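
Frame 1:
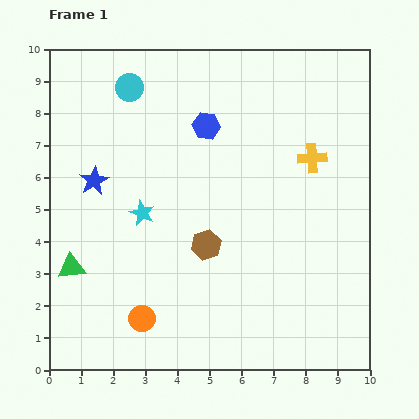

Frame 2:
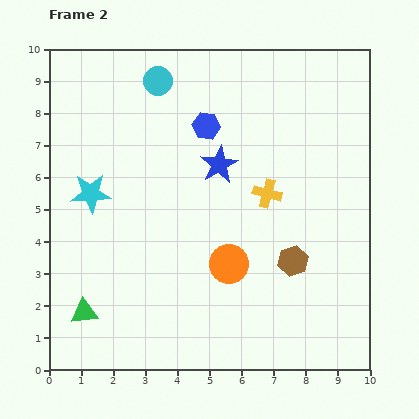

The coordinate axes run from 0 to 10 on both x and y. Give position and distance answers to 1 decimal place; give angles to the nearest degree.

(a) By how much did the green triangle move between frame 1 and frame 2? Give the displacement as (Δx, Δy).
(0.4, -1.4)

The green triangle was at (0.7, 3.2) in frame 1 and (1.1, 1.8) in frame 2.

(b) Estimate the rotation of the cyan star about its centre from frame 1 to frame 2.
28° counter-clockwise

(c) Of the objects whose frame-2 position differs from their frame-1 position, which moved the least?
the cyan circle

(moved 0.9)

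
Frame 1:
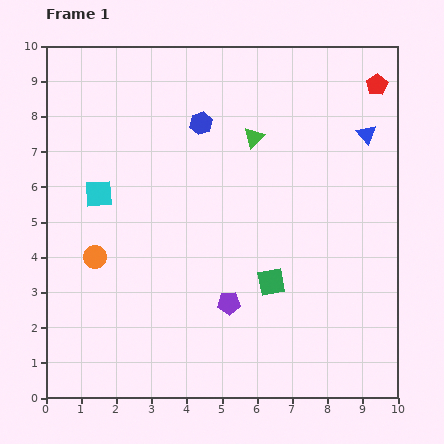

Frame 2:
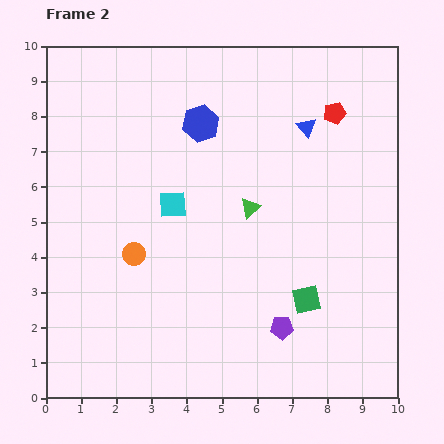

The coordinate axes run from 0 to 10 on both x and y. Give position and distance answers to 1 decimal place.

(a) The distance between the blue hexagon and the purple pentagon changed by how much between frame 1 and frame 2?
+1.0

Distance in frame 1: 5.2. Distance in frame 2: 6.2.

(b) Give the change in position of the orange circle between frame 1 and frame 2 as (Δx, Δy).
(1.1, 0.1)

The orange circle was at (1.4, 4.0) in frame 1 and (2.5, 4.1) in frame 2.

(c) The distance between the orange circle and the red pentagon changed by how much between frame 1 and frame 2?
-2.4

Distance in frame 1: 9.4. Distance in frame 2: 7.0.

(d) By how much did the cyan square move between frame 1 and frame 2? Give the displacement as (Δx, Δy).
(2.1, -0.3)

The cyan square was at (1.5, 5.8) in frame 1 and (3.6, 5.5) in frame 2.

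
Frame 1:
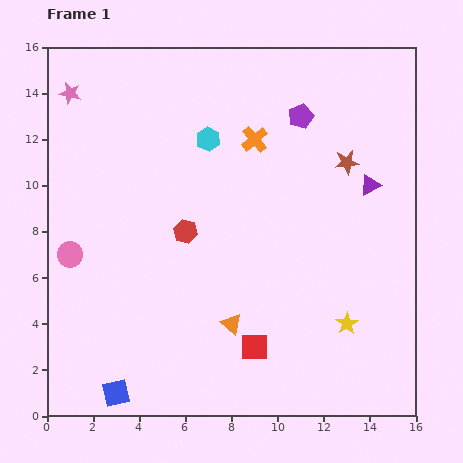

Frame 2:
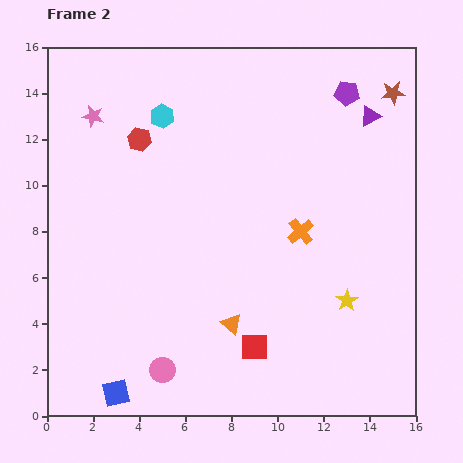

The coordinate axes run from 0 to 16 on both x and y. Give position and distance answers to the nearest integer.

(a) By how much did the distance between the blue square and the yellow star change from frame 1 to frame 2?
+1

Distance in frame 1: 10. Distance in frame 2: 11.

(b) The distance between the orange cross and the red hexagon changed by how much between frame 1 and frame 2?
+3

Distance in frame 1: 5. Distance in frame 2: 8.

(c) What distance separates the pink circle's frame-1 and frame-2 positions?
6

The pink circle moved from (1, 7) to (5, 2), a distance of √(4² + 5²) ≈ 6.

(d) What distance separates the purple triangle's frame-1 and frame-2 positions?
3

The purple triangle moved from (14, 10) to (14, 13), a distance of √(0² + 3²) ≈ 3.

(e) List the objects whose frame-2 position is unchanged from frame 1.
the blue square, the red square, the orange triangle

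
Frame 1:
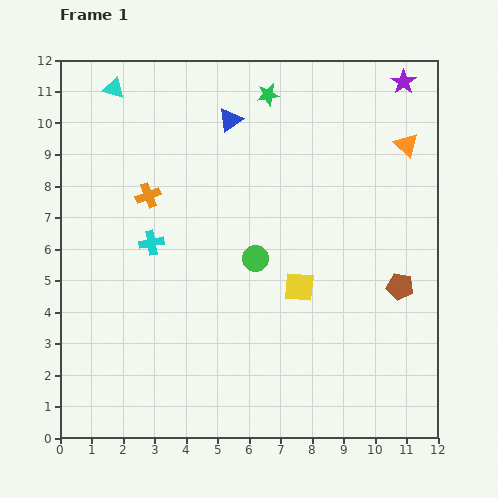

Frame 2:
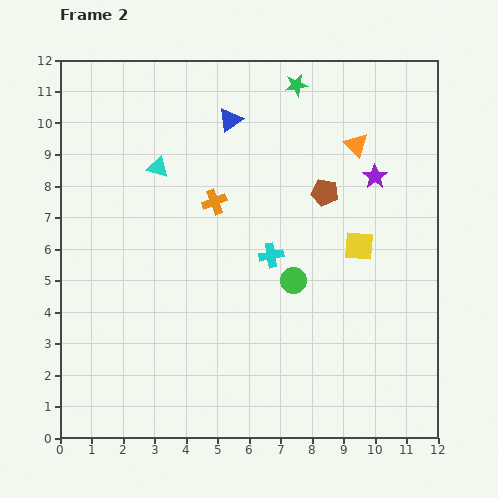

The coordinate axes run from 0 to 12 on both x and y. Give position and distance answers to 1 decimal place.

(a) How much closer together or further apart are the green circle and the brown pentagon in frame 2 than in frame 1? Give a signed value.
-1.7

Distance in frame 1: 4.7. Distance in frame 2: 3.0.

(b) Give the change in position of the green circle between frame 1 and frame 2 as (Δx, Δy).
(1.2, -0.7)

The green circle was at (6.2, 5.7) in frame 1 and (7.4, 5.0) in frame 2.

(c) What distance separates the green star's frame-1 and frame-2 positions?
0.9

The green star moved from (6.6, 10.9) to (7.5, 11.2), a distance of √(0.9² + 0.3²) ≈ 0.9.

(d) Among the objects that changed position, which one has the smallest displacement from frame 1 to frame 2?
the green star

(moved 0.9)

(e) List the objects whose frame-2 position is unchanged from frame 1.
the blue triangle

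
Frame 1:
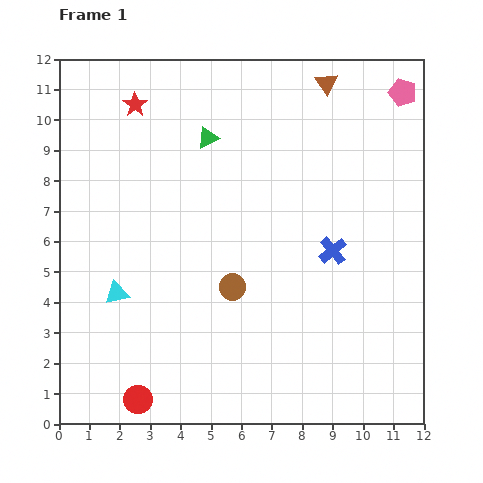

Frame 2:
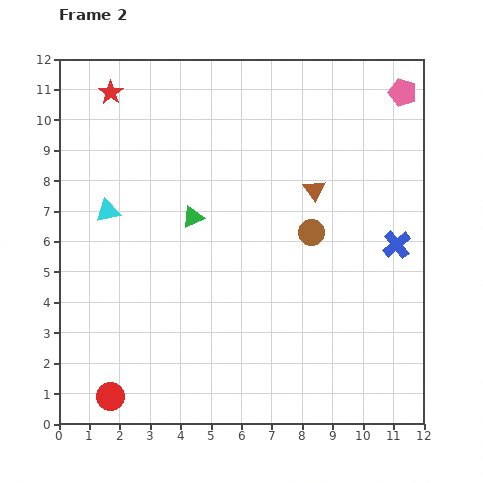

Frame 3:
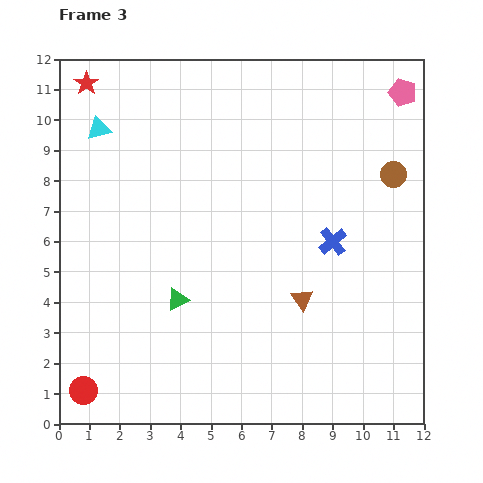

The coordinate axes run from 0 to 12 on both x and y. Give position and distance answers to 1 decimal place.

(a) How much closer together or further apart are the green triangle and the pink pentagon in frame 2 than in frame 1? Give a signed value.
+1.4

Distance in frame 1: 6.6. Distance in frame 2: 8.0.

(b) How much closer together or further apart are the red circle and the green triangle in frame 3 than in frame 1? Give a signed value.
-4.6

Distance in frame 1: 8.9. Distance in frame 3: 4.3.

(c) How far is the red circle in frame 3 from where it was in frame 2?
0.9

The red circle moved from (1.7, 0.9) to (0.8, 1.1), a distance of √(0.9² + 0.2²) ≈ 0.9.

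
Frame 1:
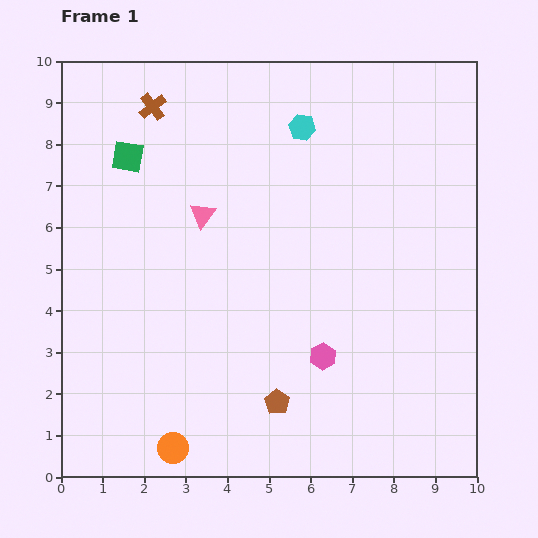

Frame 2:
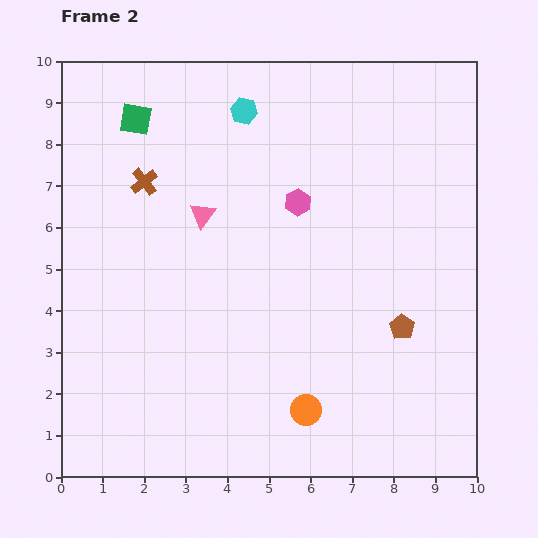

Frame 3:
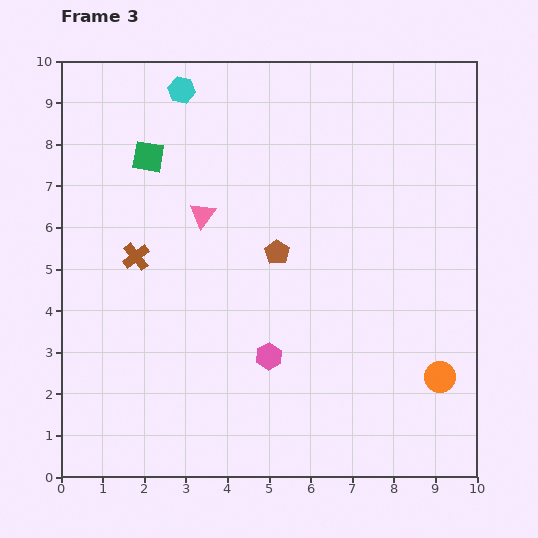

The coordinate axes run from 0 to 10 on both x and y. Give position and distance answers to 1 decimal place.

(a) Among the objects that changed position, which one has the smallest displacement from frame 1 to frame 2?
the green square

(moved 0.9)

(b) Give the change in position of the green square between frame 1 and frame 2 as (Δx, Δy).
(0.2, 0.9)

The green square was at (1.6, 7.7) in frame 1 and (1.8, 8.6) in frame 2.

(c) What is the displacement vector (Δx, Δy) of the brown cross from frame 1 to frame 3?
(-0.4, -3.6)

The brown cross was at (2.2, 8.9) in frame 1 and (1.8, 5.3) in frame 3.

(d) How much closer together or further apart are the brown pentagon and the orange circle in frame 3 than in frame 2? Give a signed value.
+1.9

Distance in frame 2: 3.0. Distance in frame 3: 4.9.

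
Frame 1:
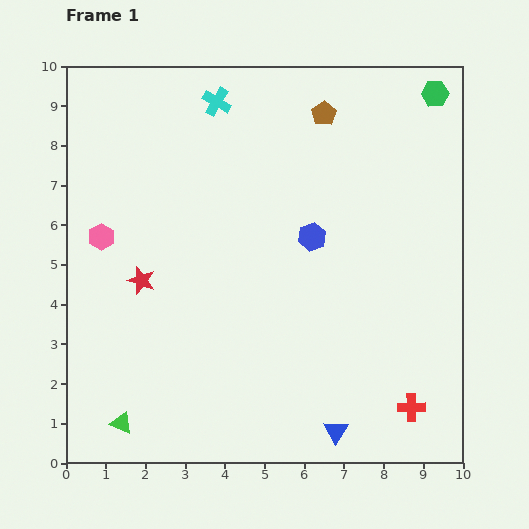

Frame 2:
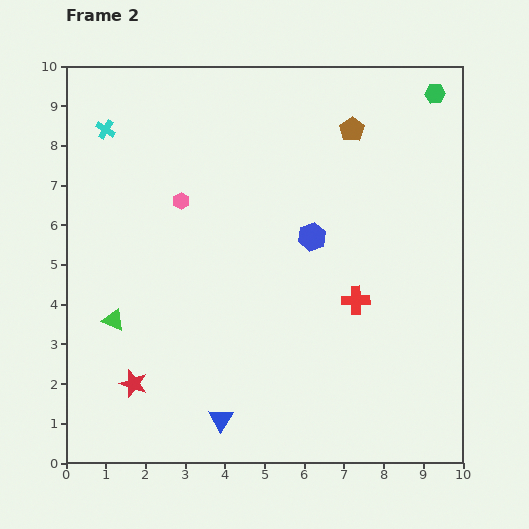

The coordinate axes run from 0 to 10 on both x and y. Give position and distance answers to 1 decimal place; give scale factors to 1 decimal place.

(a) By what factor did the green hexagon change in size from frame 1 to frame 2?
0.7×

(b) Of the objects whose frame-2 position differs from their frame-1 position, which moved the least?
the brown pentagon

(moved 0.8)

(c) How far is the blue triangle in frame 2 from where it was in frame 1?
2.9

The blue triangle moved from (6.8, 0.8) to (3.9, 1.1), a distance of √(2.9² + 0.3²) ≈ 2.9.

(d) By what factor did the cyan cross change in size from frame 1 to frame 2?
0.7×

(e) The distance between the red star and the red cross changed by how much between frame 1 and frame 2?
-1.5

Distance in frame 1: 7.5. Distance in frame 2: 6.0.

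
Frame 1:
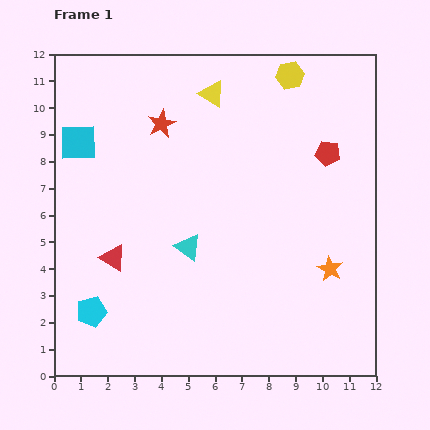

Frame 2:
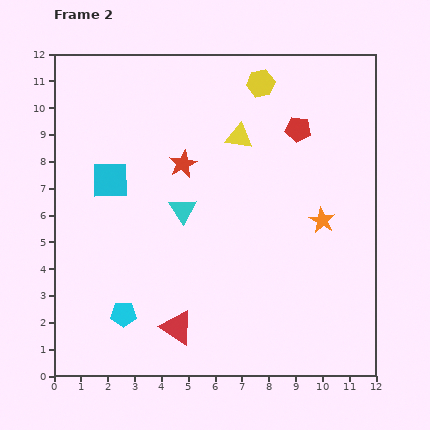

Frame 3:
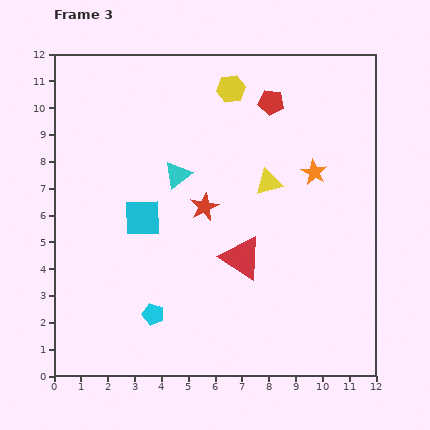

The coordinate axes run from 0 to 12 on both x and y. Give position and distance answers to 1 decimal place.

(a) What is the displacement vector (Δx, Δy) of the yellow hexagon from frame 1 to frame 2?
(-1.1, -0.3)

The yellow hexagon was at (8.8, 11.2) in frame 1 and (7.7, 10.9) in frame 2.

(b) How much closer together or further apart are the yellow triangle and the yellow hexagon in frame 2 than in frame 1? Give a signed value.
-0.8

Distance in frame 1: 3.0. Distance in frame 2: 2.2.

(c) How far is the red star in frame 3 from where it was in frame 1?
3.5

The red star moved from (4.0, 9.4) to (5.6, 6.3), a distance of √(1.6² + 3.1²) ≈ 3.5.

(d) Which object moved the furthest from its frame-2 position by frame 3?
the red triangle

(moved 3.5; next 2.0)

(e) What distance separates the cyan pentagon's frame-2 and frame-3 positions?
1.1

The cyan pentagon moved from (2.6, 2.3) to (3.7, 2.3), a distance of √(1.1² + 0.0²) ≈ 1.1.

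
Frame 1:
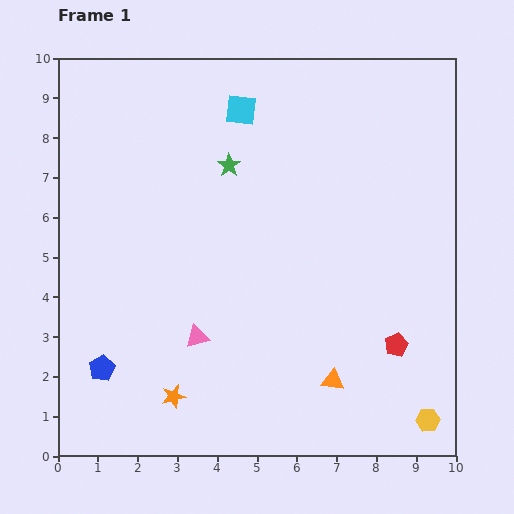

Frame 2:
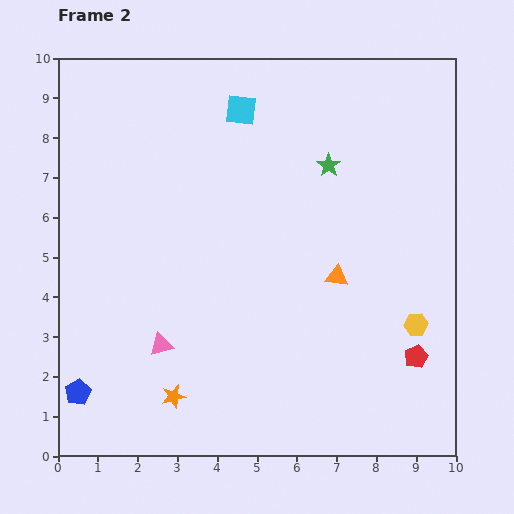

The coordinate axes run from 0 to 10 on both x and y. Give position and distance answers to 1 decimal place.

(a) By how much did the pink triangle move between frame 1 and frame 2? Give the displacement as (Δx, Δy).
(-0.9, -0.2)

The pink triangle was at (3.5, 3.0) in frame 1 and (2.6, 2.8) in frame 2.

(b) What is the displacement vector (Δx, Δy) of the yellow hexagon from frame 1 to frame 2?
(-0.3, 2.4)

The yellow hexagon was at (9.3, 0.9) in frame 1 and (9.0, 3.3) in frame 2.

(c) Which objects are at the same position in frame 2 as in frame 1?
the cyan square, the orange star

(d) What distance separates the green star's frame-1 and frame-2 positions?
2.5

The green star moved from (4.3, 7.3) to (6.8, 7.3), a distance of √(2.5² + 0.0²) ≈ 2.5.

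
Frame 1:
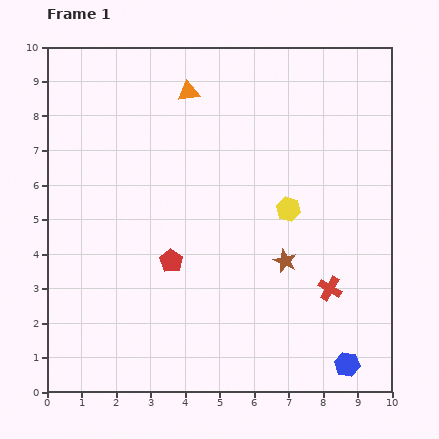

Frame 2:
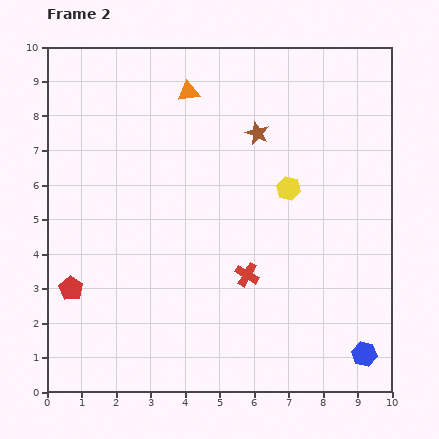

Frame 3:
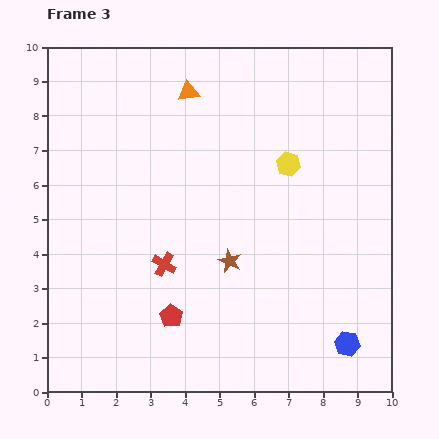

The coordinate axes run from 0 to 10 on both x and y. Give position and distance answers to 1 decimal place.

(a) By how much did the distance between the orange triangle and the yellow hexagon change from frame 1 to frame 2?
-0.5

Distance in frame 1: 4.5. Distance in frame 2: 4.0.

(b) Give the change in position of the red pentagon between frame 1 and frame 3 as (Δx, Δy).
(0.0, -1.6)

The red pentagon was at (3.6, 3.8) in frame 1 and (3.6, 2.2) in frame 3.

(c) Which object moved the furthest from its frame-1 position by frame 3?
the red cross

(moved 4.9; next 1.6)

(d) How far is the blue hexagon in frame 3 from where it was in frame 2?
0.6

The blue hexagon moved from (9.2, 1.1) to (8.7, 1.4), a distance of √(0.5² + 0.3²) ≈ 0.6.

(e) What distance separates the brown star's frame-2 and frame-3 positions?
3.8

The brown star moved from (6.1, 7.5) to (5.3, 3.8), a distance of √(0.8² + 3.7²) ≈ 3.8.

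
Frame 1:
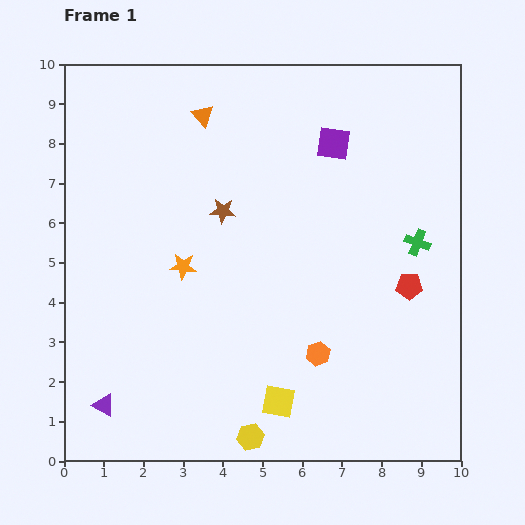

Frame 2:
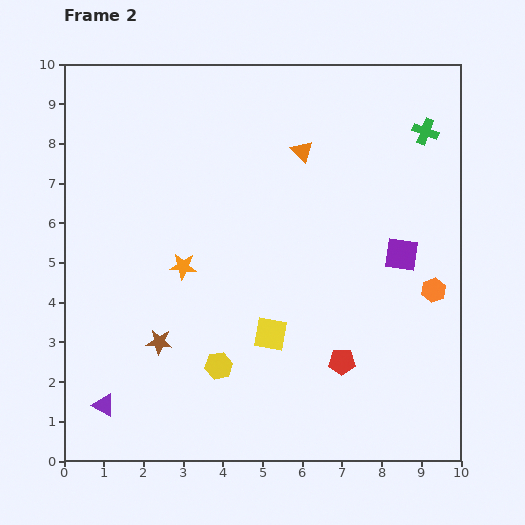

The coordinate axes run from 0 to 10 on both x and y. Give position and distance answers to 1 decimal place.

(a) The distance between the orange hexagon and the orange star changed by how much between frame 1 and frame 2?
+2.3

Distance in frame 1: 4.0. Distance in frame 2: 6.3.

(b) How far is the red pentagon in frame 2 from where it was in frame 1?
2.5

The red pentagon moved from (8.7, 4.4) to (7.0, 2.5), a distance of √(1.7² + 1.9²) ≈ 2.5.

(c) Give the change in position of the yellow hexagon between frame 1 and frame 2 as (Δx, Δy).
(-0.8, 1.8)

The yellow hexagon was at (4.7, 0.6) in frame 1 and (3.9, 2.4) in frame 2.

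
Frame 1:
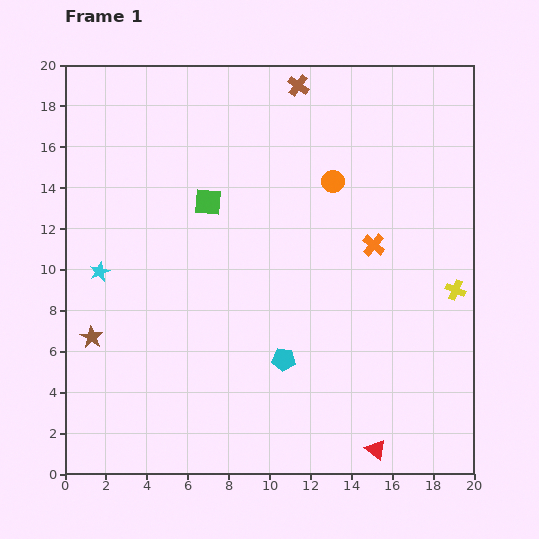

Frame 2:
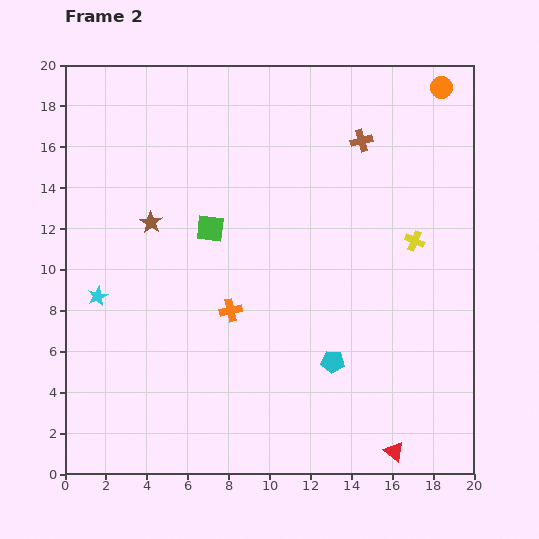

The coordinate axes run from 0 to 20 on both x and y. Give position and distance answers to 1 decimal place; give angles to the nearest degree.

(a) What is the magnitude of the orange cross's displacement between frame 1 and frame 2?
7.7

The orange cross moved from (15.1, 11.2) to (8.1, 8.0), a distance of √(7.0² + 3.2²) ≈ 7.7.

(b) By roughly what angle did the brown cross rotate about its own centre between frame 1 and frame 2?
39° clockwise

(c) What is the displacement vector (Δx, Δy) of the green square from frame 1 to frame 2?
(0.1, -1.3)

The green square was at (7.0, 13.3) in frame 1 and (7.1, 12.0) in frame 2.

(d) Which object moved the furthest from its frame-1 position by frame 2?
the orange cross

(moved 7.7; next 7.0)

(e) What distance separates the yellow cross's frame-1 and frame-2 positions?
3.1

The yellow cross moved from (19.1, 9.0) to (17.1, 11.4), a distance of √(2.0² + 2.4²) ≈ 3.1.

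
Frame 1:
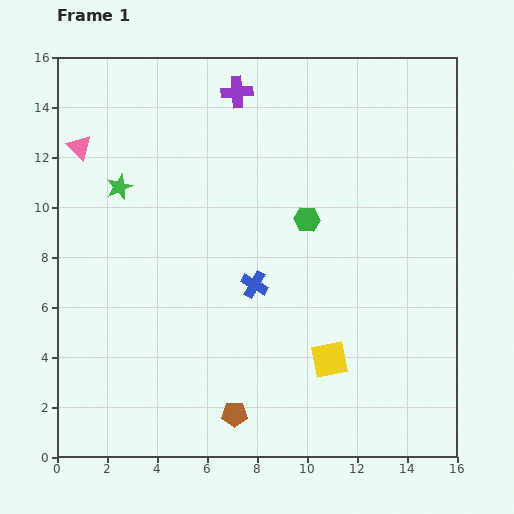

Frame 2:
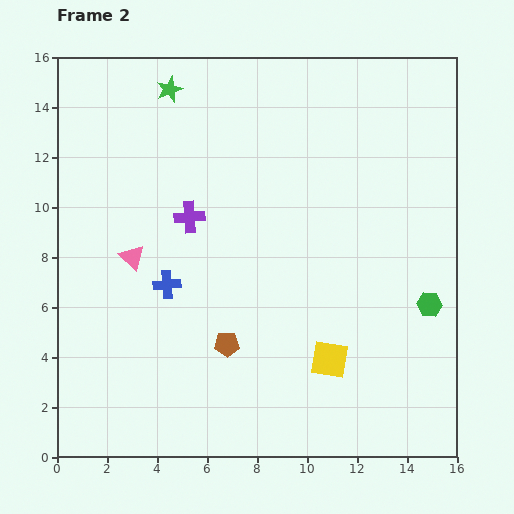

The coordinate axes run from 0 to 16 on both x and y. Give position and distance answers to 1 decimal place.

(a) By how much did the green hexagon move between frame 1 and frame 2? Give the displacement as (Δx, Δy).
(4.9, -3.4)

The green hexagon was at (10.0, 9.5) in frame 1 and (14.9, 6.1) in frame 2.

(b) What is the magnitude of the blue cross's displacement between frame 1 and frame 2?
3.5

The blue cross moved from (7.9, 6.9) to (4.4, 6.9), a distance of √(3.5² + 0.0²) ≈ 3.5.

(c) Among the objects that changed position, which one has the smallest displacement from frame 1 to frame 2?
the brown pentagon

(moved 2.8)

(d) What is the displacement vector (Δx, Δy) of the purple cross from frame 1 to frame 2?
(-1.9, -5.0)

The purple cross was at (7.2, 14.6) in frame 1 and (5.3, 9.6) in frame 2.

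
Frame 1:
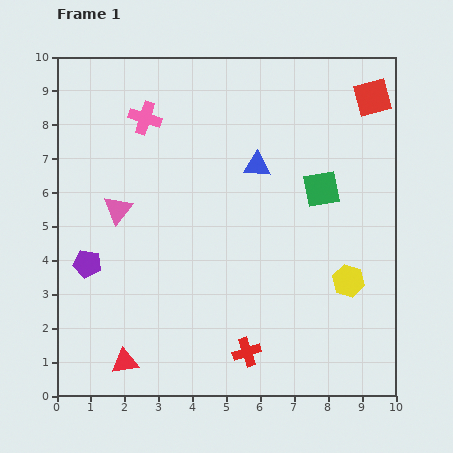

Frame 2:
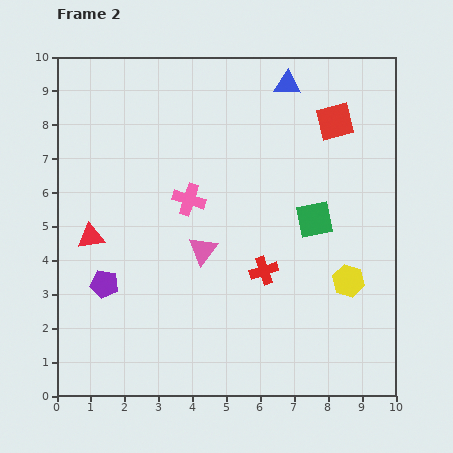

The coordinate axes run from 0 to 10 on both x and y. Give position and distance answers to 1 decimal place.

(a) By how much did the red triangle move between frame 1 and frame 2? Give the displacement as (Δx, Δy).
(-1.0, 3.7)

The red triangle was at (2.0, 1.0) in frame 1 and (1.0, 4.7) in frame 2.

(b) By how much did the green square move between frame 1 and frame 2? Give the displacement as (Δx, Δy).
(-0.2, -0.9)

The green square was at (7.8, 6.1) in frame 1 and (7.6, 5.2) in frame 2.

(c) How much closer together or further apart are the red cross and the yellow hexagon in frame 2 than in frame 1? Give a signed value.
-1.2

Distance in frame 1: 3.7. Distance in frame 2: 2.5.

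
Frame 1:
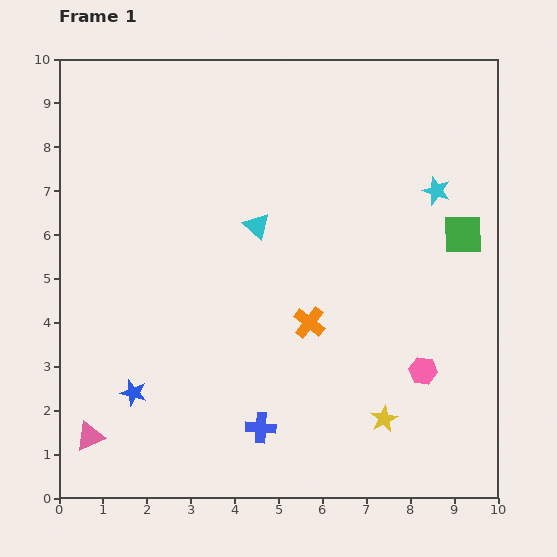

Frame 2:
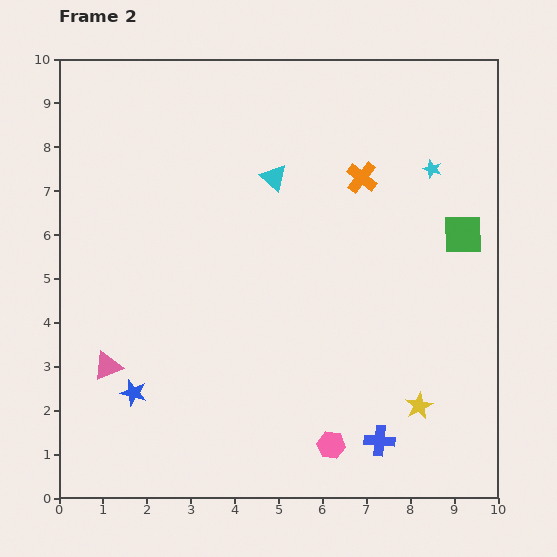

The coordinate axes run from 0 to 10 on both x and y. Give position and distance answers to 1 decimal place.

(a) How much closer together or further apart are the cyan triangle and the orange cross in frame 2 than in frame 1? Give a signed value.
-0.5

Distance in frame 1: 2.5. Distance in frame 2: 2.0.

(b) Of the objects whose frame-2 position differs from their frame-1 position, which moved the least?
the cyan star

(moved 0.5)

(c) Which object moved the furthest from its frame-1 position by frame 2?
the orange cross

(moved 3.5; next 2.7)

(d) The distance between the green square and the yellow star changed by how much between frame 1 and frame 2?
-0.6

Distance in frame 1: 4.6. Distance in frame 2: 4.0.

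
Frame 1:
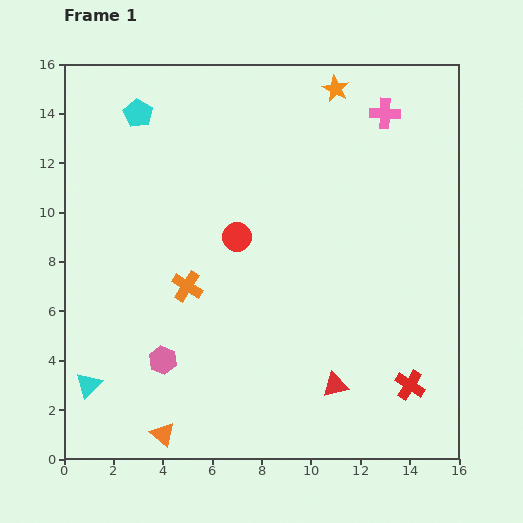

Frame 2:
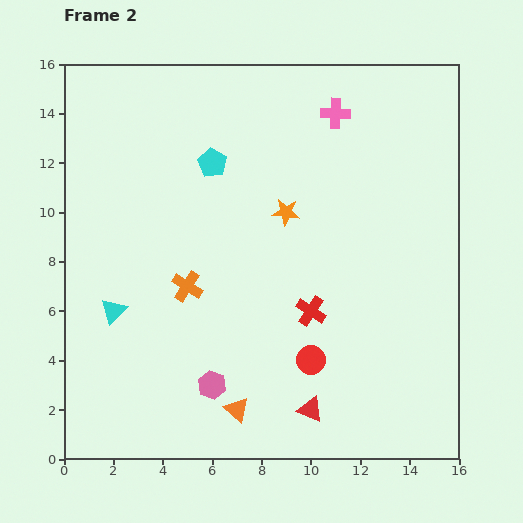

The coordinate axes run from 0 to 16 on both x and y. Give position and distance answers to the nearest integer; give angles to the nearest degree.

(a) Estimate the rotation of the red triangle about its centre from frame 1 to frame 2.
38° clockwise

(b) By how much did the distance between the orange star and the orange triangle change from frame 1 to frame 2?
-8

Distance in frame 1: 16. Distance in frame 2: 8.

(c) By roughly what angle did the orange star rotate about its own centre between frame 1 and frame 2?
21° counter-clockwise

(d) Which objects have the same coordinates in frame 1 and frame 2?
the orange cross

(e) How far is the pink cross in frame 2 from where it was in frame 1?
2

The pink cross moved from (13, 14) to (11, 14), a distance of √(2² + 0²) ≈ 2.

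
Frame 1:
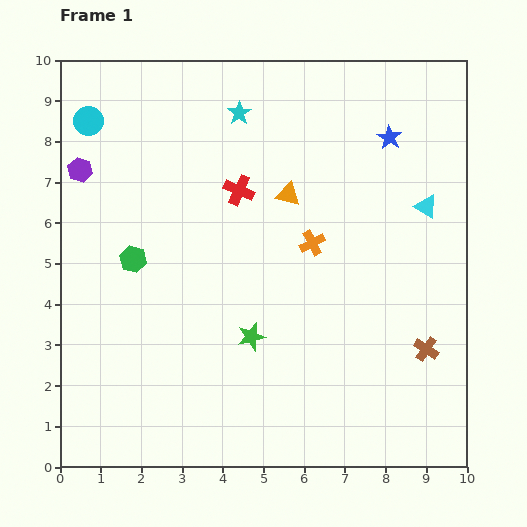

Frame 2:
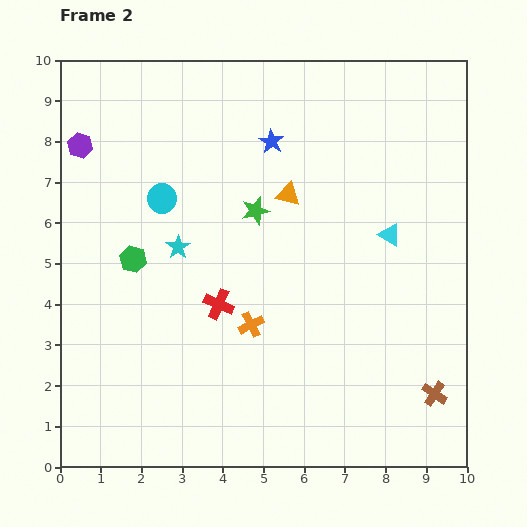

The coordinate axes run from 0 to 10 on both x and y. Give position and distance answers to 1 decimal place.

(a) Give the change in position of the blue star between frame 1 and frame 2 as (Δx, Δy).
(-2.9, -0.1)

The blue star was at (8.1, 8.1) in frame 1 and (5.2, 8.0) in frame 2.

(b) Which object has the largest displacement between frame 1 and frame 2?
the cyan star

(moved 3.6; next 3.1)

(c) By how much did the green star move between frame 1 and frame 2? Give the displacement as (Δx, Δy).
(0.1, 3.1)

The green star was at (4.7, 3.2) in frame 1 and (4.8, 6.3) in frame 2.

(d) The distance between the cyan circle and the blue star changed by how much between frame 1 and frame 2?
-4.4

Distance in frame 1: 7.4. Distance in frame 2: 3.0.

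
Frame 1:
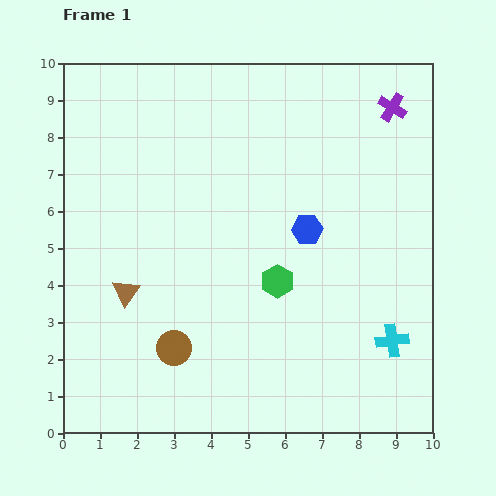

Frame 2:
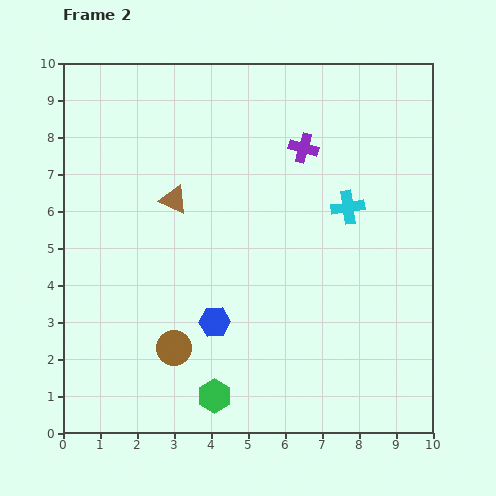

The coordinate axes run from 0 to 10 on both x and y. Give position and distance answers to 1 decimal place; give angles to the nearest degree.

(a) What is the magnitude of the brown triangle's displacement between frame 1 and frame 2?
2.8

The brown triangle moved from (1.7, 3.8) to (3.0, 6.3), a distance of √(1.3² + 2.5²) ≈ 2.8.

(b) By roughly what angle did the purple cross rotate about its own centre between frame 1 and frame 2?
15° counter-clockwise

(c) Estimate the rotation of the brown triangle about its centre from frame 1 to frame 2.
42° counter-clockwise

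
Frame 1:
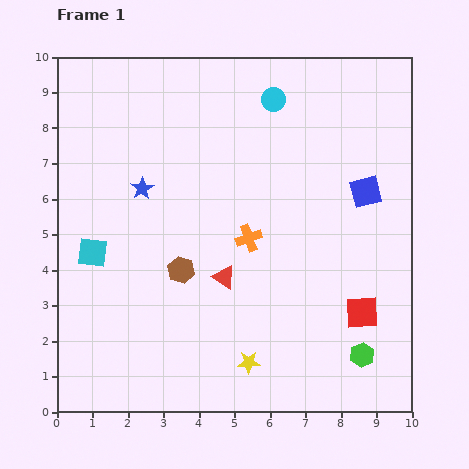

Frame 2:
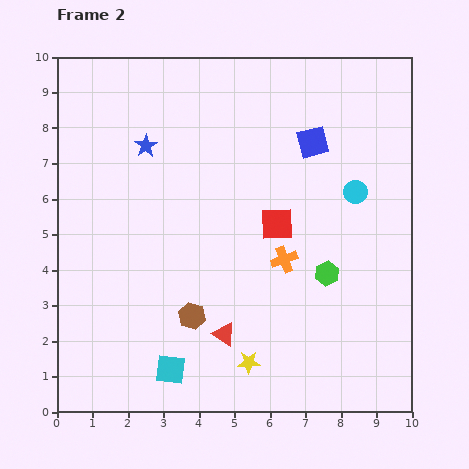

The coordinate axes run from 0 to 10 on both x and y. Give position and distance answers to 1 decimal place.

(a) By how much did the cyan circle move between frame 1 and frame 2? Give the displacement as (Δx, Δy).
(2.3, -2.6)

The cyan circle was at (6.1, 8.8) in frame 1 and (8.4, 6.2) in frame 2.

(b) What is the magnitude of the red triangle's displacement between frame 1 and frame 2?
1.6

The red triangle moved from (4.7, 3.8) to (4.7, 2.2), a distance of √(0.0² + 1.6²) ≈ 1.6.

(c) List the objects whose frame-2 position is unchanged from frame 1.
the yellow star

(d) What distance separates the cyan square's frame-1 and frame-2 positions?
4.0

The cyan square moved from (1.0, 4.5) to (3.2, 1.2), a distance of √(2.2² + 3.3²) ≈ 4.0.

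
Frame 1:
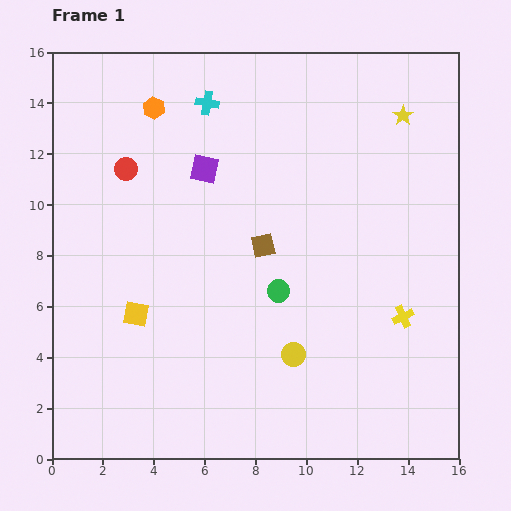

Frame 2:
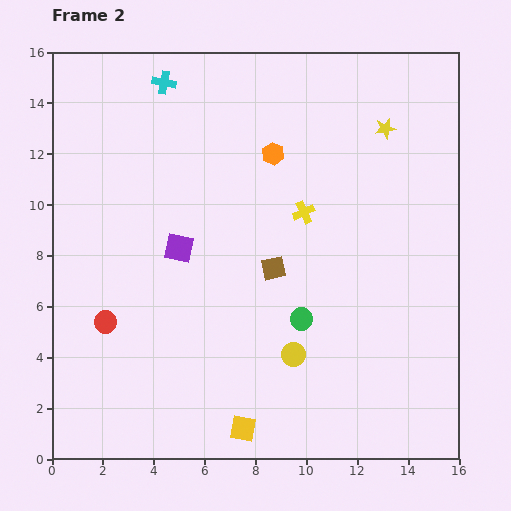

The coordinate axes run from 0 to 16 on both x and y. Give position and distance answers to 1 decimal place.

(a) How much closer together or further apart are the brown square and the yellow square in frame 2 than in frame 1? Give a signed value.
+0.7

Distance in frame 1: 5.7. Distance in frame 2: 6.4.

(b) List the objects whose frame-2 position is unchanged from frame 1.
the yellow circle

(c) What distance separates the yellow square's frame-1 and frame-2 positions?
6.2

The yellow square moved from (3.3, 5.7) to (7.5, 1.2), a distance of √(4.2² + 4.5²) ≈ 6.2.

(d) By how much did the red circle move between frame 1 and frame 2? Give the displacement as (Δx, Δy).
(-0.8, -6.0)

The red circle was at (2.9, 11.4) in frame 1 and (2.1, 5.4) in frame 2.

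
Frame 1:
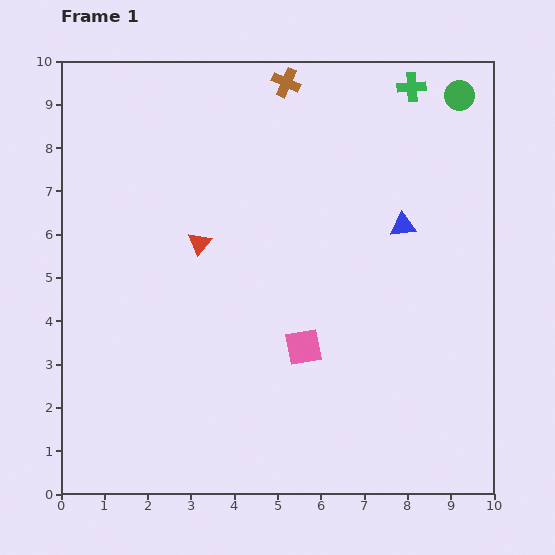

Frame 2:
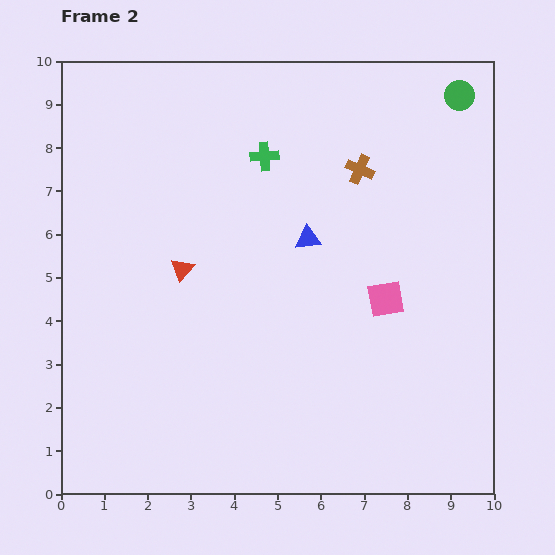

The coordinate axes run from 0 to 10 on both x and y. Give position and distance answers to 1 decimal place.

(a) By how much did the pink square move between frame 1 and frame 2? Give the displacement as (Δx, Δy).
(1.9, 1.1)

The pink square was at (5.6, 3.4) in frame 1 and (7.5, 4.5) in frame 2.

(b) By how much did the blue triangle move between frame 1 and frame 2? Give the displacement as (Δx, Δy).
(-2.2, -0.3)

The blue triangle was at (7.9, 6.2) in frame 1 and (5.7, 5.9) in frame 2.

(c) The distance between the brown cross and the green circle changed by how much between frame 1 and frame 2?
-1.1

Distance in frame 1: 4.0. Distance in frame 2: 2.9.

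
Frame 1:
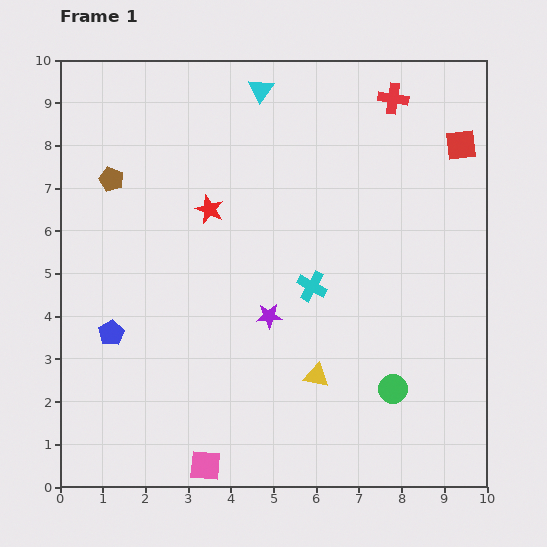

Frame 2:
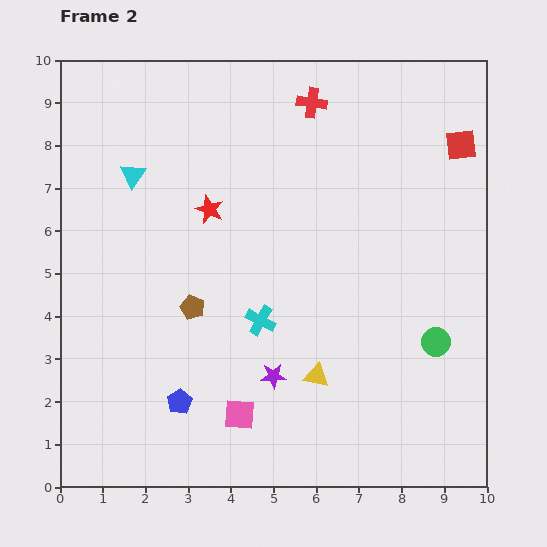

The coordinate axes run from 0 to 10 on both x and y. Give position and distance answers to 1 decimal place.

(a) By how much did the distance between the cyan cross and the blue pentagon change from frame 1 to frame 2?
-2.1

Distance in frame 1: 4.8. Distance in frame 2: 2.7.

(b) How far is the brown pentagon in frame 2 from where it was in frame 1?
3.6

The brown pentagon moved from (1.2, 7.2) to (3.1, 4.2), a distance of √(1.9² + 3.0²) ≈ 3.6.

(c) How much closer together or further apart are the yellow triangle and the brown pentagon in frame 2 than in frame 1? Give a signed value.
-3.3

Distance in frame 1: 6.6. Distance in frame 2: 3.3.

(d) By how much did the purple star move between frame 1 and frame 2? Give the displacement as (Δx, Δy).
(0.1, -1.4)

The purple star was at (4.9, 4.0) in frame 1 and (5.0, 2.6) in frame 2.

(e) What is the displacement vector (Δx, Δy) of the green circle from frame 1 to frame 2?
(1.0, 1.1)

The green circle was at (7.8, 2.3) in frame 1 and (8.8, 3.4) in frame 2.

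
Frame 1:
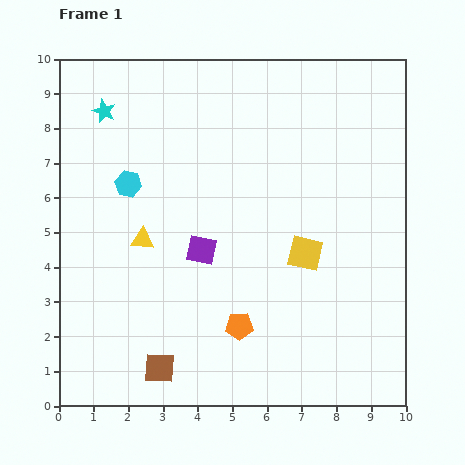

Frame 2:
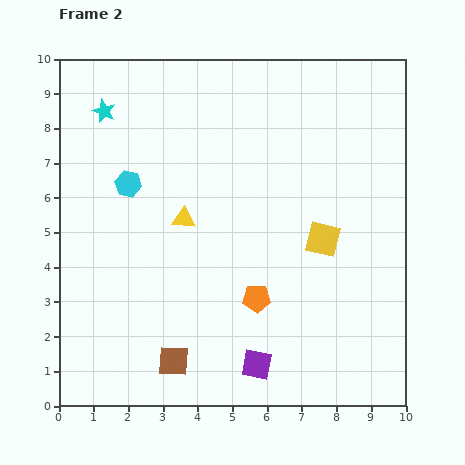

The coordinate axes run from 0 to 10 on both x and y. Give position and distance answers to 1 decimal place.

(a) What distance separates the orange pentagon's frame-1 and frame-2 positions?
0.9

The orange pentagon moved from (5.2, 2.3) to (5.7, 3.1), a distance of √(0.5² + 0.8²) ≈ 0.9.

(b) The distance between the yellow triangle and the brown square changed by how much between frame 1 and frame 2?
+0.4

Distance in frame 1: 3.7. Distance in frame 2: 4.1.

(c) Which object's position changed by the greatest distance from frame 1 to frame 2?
the purple square

(moved 3.7; next 1.3)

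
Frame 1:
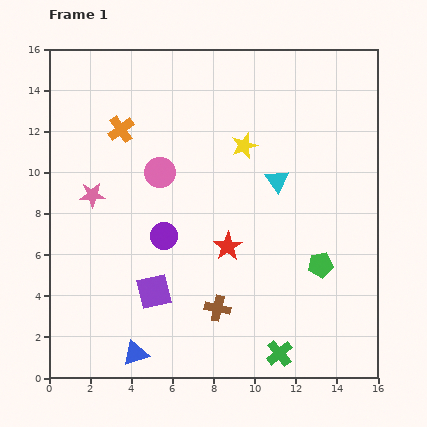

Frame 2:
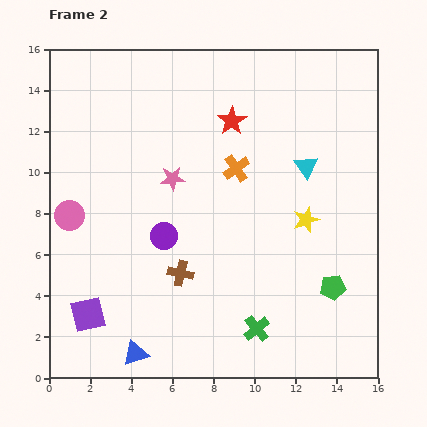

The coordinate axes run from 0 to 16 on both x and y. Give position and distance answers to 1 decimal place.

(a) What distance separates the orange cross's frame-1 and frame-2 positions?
5.9

The orange cross moved from (3.5, 12.1) to (9.1, 10.2), a distance of √(5.6² + 1.9²) ≈ 5.9.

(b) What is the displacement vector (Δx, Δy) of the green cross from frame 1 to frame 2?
(-1.1, 1.2)

The green cross was at (11.2, 1.2) in frame 1 and (10.1, 2.4) in frame 2.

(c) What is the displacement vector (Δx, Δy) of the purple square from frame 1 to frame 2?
(-3.2, -1.1)

The purple square was at (5.1, 4.2) in frame 1 and (1.9, 3.1) in frame 2.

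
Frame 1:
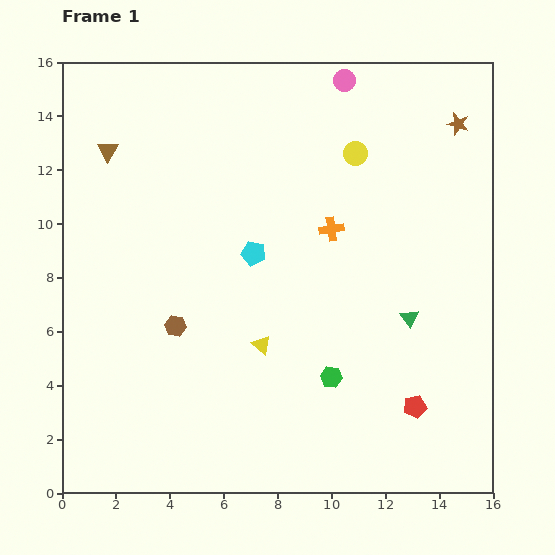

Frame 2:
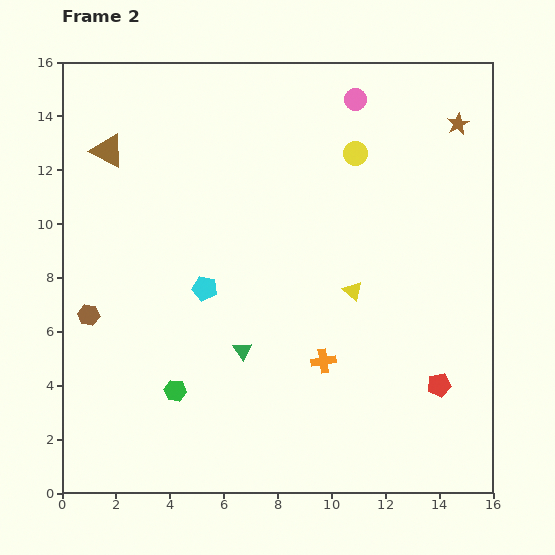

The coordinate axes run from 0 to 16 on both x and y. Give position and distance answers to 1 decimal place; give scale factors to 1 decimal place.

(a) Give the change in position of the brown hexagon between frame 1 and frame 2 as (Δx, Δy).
(-3.2, 0.4)

The brown hexagon was at (4.2, 6.2) in frame 1 and (1.0, 6.6) in frame 2.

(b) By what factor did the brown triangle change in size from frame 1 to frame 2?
1.6×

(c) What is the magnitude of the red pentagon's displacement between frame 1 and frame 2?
1.2

The red pentagon moved from (13.1, 3.2) to (14.0, 4.0), a distance of √(0.9² + 0.8²) ≈ 1.2.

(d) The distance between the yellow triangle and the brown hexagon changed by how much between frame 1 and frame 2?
+6.5

Distance in frame 1: 3.3. Distance in frame 2: 9.8.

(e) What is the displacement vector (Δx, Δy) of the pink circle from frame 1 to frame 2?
(0.4, -0.7)

The pink circle was at (10.5, 15.3) in frame 1 and (10.9, 14.6) in frame 2.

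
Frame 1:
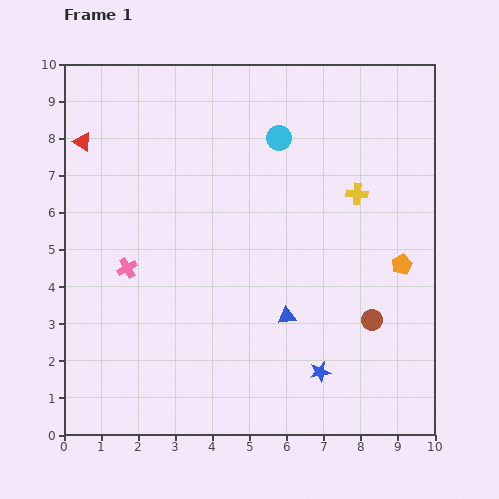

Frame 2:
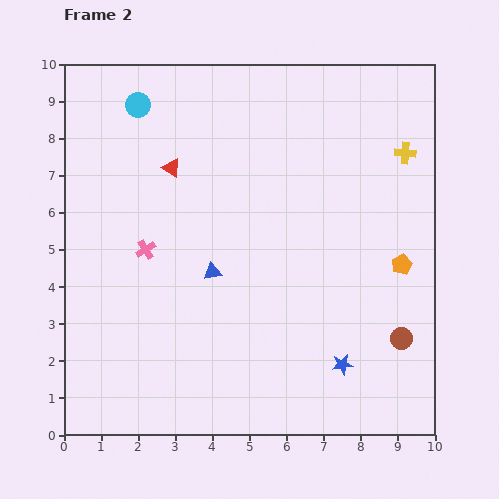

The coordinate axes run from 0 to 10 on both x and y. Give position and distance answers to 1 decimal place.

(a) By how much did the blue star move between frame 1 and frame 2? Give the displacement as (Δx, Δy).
(0.6, 0.2)

The blue star was at (6.9, 1.7) in frame 1 and (7.5, 1.9) in frame 2.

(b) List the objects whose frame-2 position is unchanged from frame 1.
the orange pentagon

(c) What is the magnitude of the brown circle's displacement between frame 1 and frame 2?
0.9

The brown circle moved from (8.3, 3.1) to (9.1, 2.6), a distance of √(0.8² + 0.5²) ≈ 0.9.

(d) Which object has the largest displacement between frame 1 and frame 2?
the cyan circle

(moved 3.9; next 2.5)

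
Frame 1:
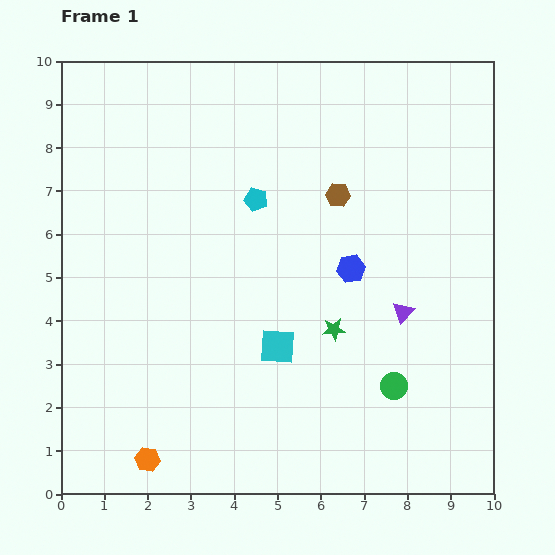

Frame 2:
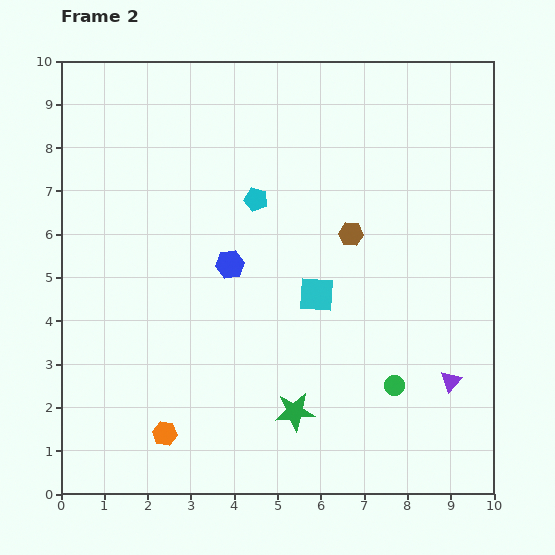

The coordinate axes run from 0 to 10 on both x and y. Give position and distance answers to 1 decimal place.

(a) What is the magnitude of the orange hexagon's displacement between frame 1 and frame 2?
0.7

The orange hexagon moved from (2.0, 0.8) to (2.4, 1.4), a distance of √(0.4² + 0.6²) ≈ 0.7.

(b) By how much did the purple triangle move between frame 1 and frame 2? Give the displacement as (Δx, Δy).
(1.1, -1.6)

The purple triangle was at (7.9, 4.2) in frame 1 and (9.0, 2.6) in frame 2.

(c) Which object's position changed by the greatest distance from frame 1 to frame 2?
the blue hexagon

(moved 2.8; next 2.1)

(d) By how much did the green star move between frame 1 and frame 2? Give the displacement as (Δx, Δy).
(-0.9, -1.9)

The green star was at (6.3, 3.8) in frame 1 and (5.4, 1.9) in frame 2.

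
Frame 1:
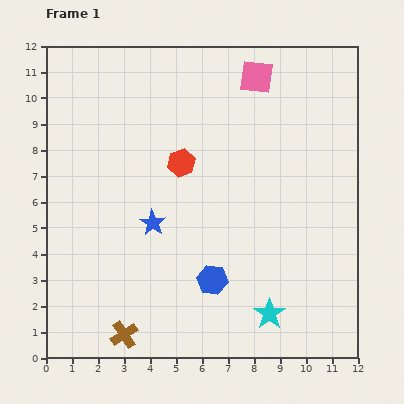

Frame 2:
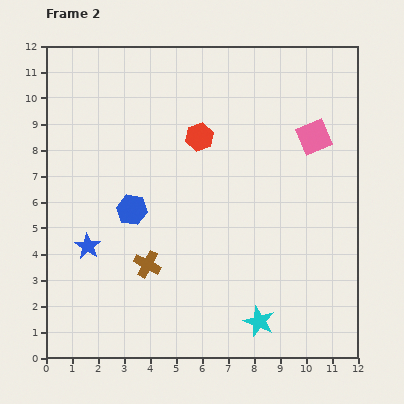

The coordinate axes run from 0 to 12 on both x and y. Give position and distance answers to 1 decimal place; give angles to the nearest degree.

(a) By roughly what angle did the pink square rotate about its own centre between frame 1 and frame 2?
30° counter-clockwise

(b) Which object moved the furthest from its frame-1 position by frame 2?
the blue hexagon

(moved 4.1; next 3.2)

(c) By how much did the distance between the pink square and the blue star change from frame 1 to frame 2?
+2.8

Distance in frame 1: 6.9. Distance in frame 2: 9.7.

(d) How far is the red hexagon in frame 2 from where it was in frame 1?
1.2

The red hexagon moved from (5.2, 7.5) to (5.9, 8.5), a distance of √(0.7² + 1.0²) ≈ 1.2.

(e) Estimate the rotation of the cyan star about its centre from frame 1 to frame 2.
15° counter-clockwise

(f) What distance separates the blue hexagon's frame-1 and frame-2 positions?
4.1

The blue hexagon moved from (6.4, 3.0) to (3.3, 5.7), a distance of √(3.1² + 2.7²) ≈ 4.1.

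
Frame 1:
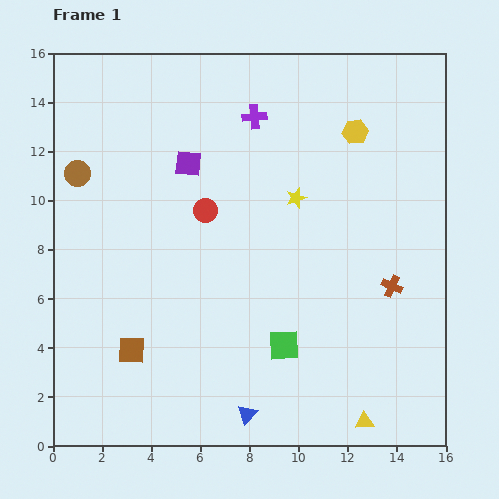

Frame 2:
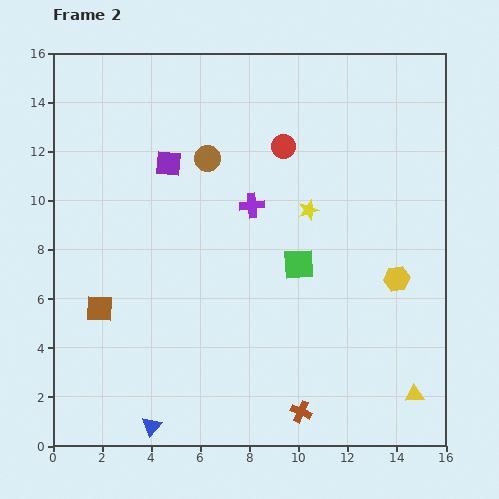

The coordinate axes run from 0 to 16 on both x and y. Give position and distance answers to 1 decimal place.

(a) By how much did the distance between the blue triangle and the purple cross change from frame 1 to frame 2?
-2.2

Distance in frame 1: 12.1. Distance in frame 2: 9.9.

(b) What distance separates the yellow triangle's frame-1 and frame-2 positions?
2.3

The yellow triangle moved from (12.7, 1.0) to (14.7, 2.1), a distance of √(2.0² + 1.1²) ≈ 2.3.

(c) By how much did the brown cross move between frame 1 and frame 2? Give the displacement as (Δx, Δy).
(-3.7, -5.1)

The brown cross was at (13.8, 6.5) in frame 1 and (10.1, 1.4) in frame 2.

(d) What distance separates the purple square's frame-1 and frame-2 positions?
0.8

The purple square moved from (5.5, 11.5) to (4.7, 11.5), a distance of √(0.8² + 0.0²) ≈ 0.8.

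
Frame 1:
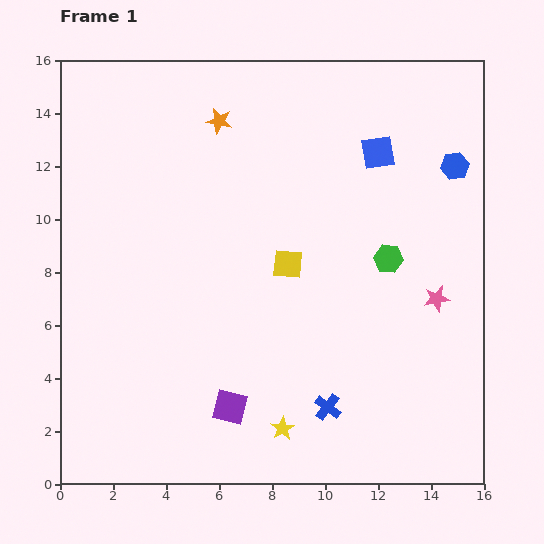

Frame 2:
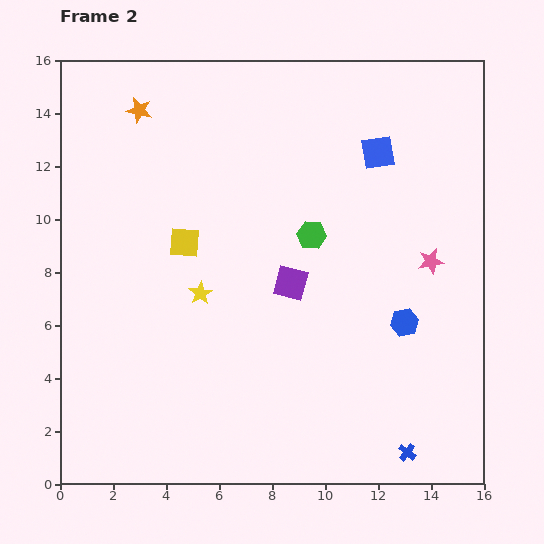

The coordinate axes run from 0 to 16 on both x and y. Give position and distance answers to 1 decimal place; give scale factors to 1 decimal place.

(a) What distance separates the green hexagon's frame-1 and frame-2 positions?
3.0

The green hexagon moved from (12.4, 8.5) to (9.5, 9.4), a distance of √(2.9² + 0.9²) ≈ 3.0.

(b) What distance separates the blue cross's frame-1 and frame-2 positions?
3.4

The blue cross moved from (10.1, 2.9) to (13.1, 1.2), a distance of √(3.0² + 1.7²) ≈ 3.4.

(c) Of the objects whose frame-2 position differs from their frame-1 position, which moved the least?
the pink star

(moved 1.4)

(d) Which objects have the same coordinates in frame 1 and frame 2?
the blue square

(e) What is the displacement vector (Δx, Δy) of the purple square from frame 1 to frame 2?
(2.3, 4.7)

The purple square was at (6.4, 2.9) in frame 1 and (8.7, 7.6) in frame 2.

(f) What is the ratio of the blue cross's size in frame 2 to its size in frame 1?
0.7×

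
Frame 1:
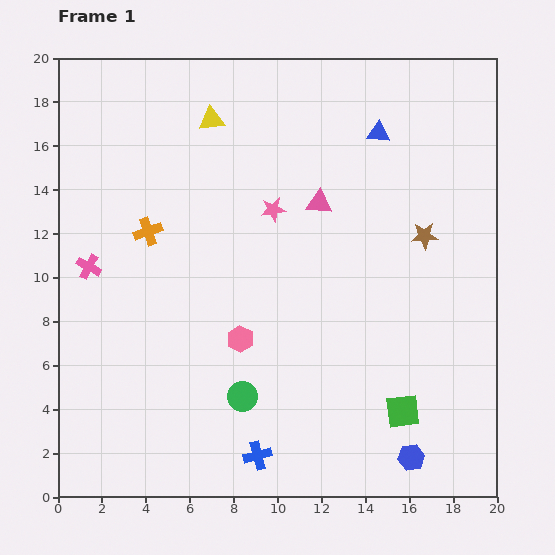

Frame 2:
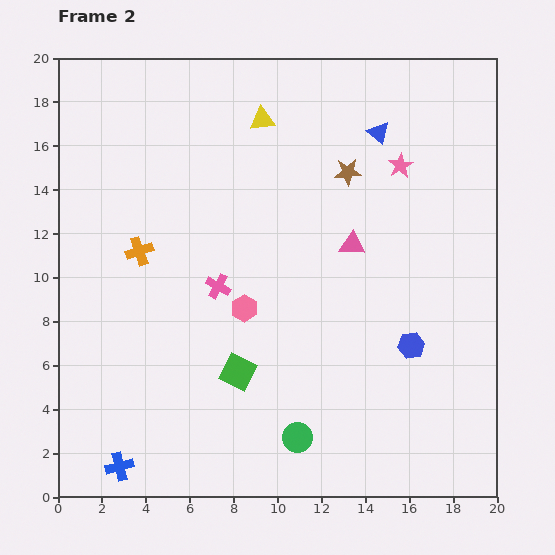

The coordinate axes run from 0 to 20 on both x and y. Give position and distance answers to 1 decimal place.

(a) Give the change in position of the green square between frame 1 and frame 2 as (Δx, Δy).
(-7.5, 1.8)

The green square was at (15.7, 3.9) in frame 1 and (8.2, 5.7) in frame 2.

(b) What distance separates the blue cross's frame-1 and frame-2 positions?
6.3

The blue cross moved from (9.1, 1.9) to (2.8, 1.4), a distance of √(6.3² + 0.5²) ≈ 6.3.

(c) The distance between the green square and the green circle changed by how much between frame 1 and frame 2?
-3.3

Distance in frame 1: 7.3. Distance in frame 2: 4.0.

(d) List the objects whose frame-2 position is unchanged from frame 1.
the blue triangle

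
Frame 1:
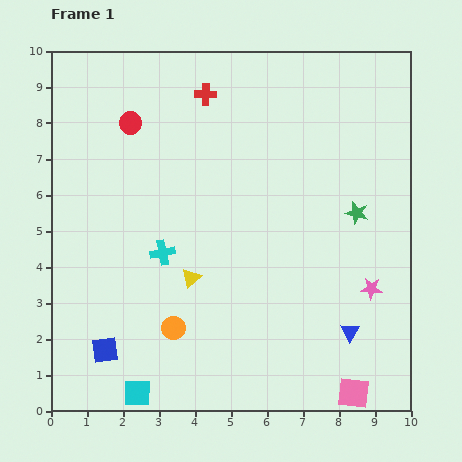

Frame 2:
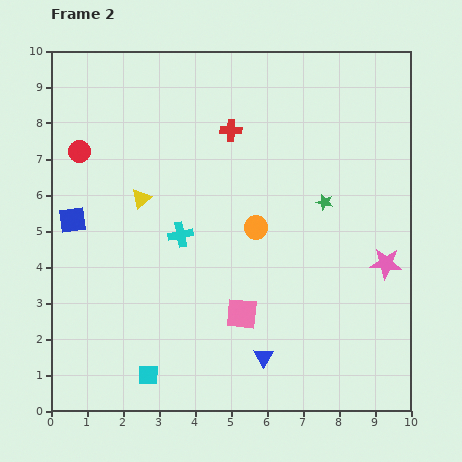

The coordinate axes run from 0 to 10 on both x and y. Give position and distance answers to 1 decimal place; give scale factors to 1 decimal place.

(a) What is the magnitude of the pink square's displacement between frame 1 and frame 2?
3.8

The pink square moved from (8.4, 0.5) to (5.3, 2.7), a distance of √(3.1² + 2.2²) ≈ 3.8.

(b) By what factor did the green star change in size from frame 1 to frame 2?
0.7×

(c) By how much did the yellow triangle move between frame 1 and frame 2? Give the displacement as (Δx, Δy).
(-1.4, 2.2)

The yellow triangle was at (3.9, 3.7) in frame 1 and (2.5, 5.9) in frame 2.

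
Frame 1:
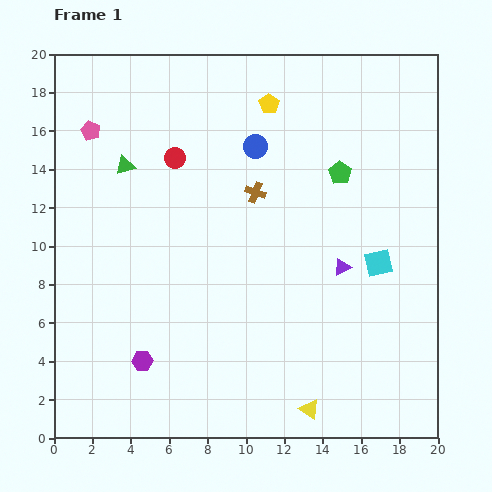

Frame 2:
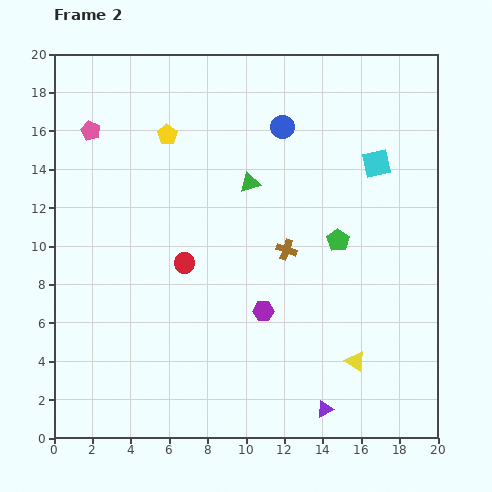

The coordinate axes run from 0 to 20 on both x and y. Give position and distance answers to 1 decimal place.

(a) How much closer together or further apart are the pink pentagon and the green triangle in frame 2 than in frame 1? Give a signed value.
+6.2

Distance in frame 1: 2.5. Distance in frame 2: 8.7.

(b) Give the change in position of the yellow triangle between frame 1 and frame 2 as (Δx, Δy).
(2.4, 2.5)

The yellow triangle was at (13.3, 1.5) in frame 1 and (15.7, 4.0) in frame 2.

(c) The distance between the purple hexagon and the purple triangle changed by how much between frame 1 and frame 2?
-5.5

Distance in frame 1: 11.5. Distance in frame 2: 6.0.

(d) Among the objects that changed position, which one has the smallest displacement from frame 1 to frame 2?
the blue circle

(moved 1.7)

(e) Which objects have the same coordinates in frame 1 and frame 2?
the pink pentagon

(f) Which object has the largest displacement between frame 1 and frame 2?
the purple triangle

(moved 7.5; next 6.8)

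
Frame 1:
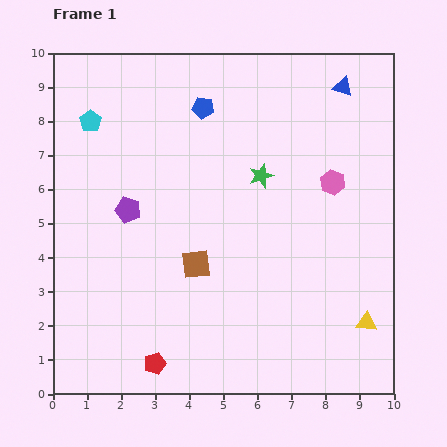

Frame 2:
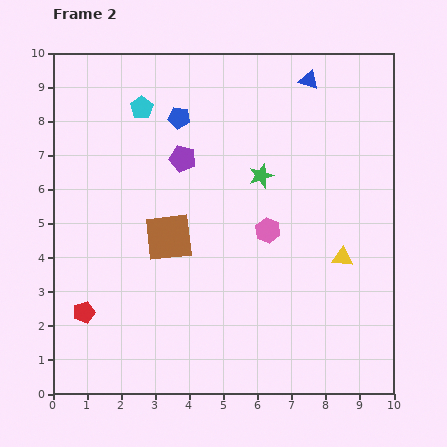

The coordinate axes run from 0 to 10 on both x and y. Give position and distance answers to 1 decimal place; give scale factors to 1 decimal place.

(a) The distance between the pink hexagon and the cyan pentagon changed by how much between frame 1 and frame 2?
-2.1

Distance in frame 1: 7.3. Distance in frame 2: 5.2.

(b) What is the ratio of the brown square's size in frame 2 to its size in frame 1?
1.7×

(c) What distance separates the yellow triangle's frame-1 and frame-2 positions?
2.0

The yellow triangle moved from (9.2, 2.1) to (8.5, 4.0), a distance of √(0.7² + 1.9²) ≈ 2.0.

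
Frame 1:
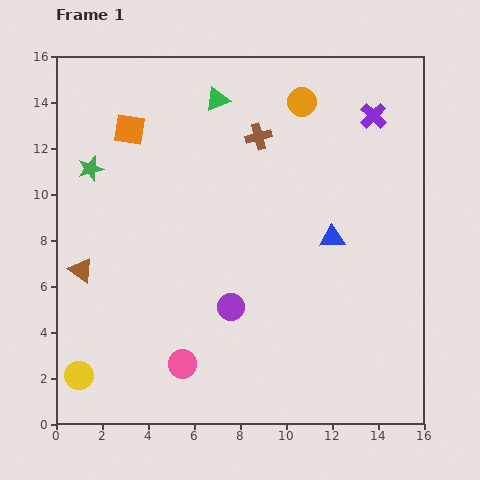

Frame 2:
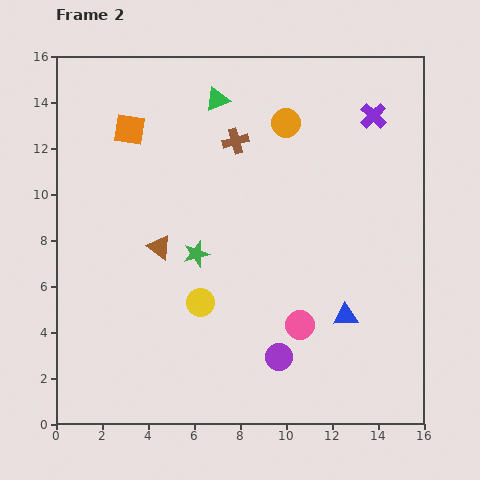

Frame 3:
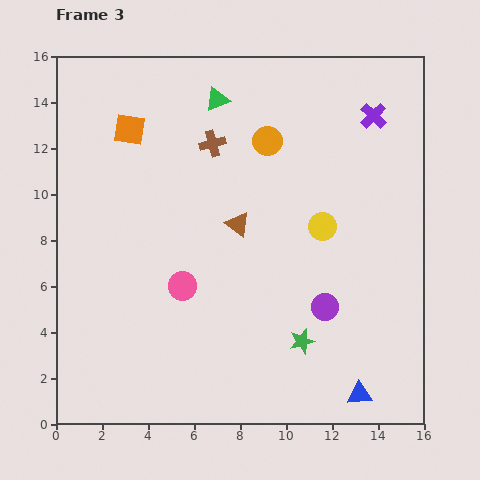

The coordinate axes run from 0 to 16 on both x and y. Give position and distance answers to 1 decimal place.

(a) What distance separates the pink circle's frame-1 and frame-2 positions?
5.4

The pink circle moved from (5.5, 2.6) to (10.6, 4.3), a distance of √(5.1² + 1.7²) ≈ 5.4.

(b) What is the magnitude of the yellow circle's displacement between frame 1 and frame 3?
12.4

The yellow circle moved from (1.0, 2.1) to (11.6, 8.6), a distance of √(10.6² + 6.5²) ≈ 12.4.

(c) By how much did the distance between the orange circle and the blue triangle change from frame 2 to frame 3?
+2.9

Distance in frame 2: 8.8. Distance in frame 3: 11.7.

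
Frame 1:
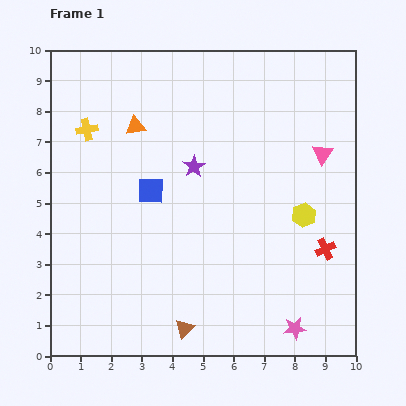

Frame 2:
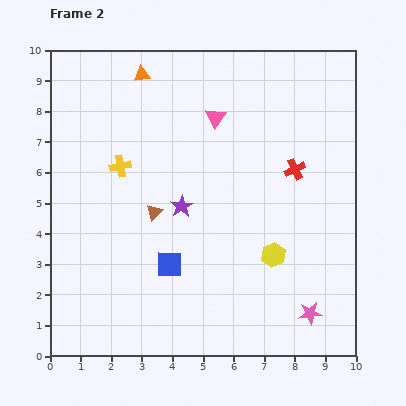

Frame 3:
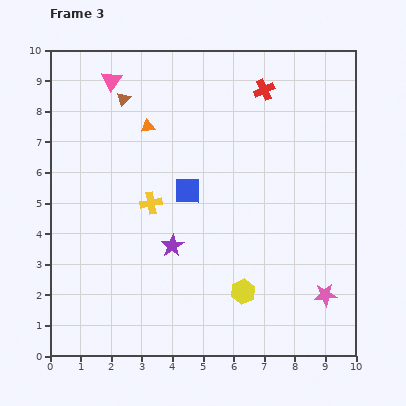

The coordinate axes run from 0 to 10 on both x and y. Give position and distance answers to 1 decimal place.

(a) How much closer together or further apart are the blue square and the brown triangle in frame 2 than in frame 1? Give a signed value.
-2.8

Distance in frame 1: 4.6. Distance in frame 2: 1.8.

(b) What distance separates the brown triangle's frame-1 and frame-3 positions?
7.8

The brown triangle moved from (4.4, 0.9) to (2.4, 8.4), a distance of √(2.0² + 7.5²) ≈ 7.8.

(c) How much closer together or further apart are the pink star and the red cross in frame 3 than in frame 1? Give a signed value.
+4.2

Distance in frame 1: 2.8. Distance in frame 3: 7.0.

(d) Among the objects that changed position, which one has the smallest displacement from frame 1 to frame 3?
the orange triangle

(moved 0.4)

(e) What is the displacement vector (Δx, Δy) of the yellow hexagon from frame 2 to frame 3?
(-1.0, -1.2)

The yellow hexagon was at (7.3, 3.3) in frame 2 and (6.3, 2.1) in frame 3.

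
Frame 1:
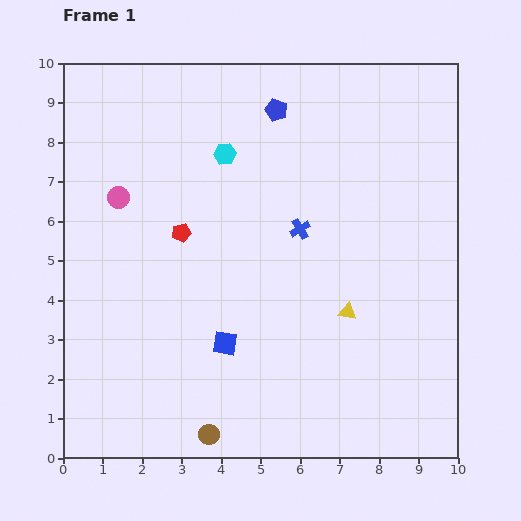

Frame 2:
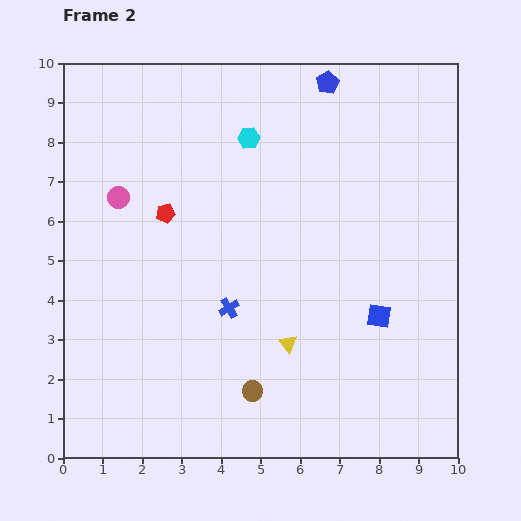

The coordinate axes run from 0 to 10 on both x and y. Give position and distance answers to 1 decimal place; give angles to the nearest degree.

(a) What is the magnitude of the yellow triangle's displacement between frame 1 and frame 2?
1.7

The yellow triangle moved from (7.2, 3.7) to (5.7, 2.9), a distance of √(1.5² + 0.8²) ≈ 1.7.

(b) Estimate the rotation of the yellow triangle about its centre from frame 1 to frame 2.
42° clockwise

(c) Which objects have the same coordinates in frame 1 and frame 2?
the pink circle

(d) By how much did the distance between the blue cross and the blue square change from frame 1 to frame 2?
+0.3

Distance in frame 1: 3.5. Distance in frame 2: 3.8.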